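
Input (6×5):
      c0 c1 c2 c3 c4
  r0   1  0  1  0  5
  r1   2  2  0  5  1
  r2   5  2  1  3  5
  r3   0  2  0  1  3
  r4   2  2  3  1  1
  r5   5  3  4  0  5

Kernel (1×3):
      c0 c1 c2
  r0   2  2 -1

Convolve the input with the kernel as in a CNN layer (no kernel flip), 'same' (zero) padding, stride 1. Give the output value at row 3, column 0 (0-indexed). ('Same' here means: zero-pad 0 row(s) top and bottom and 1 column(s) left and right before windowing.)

-2

The receptive field on the zero-padded input at this output position is [0 0 2]. Elementwise product with the kernel and sum: 0·2 + 0·2 + 2·-1.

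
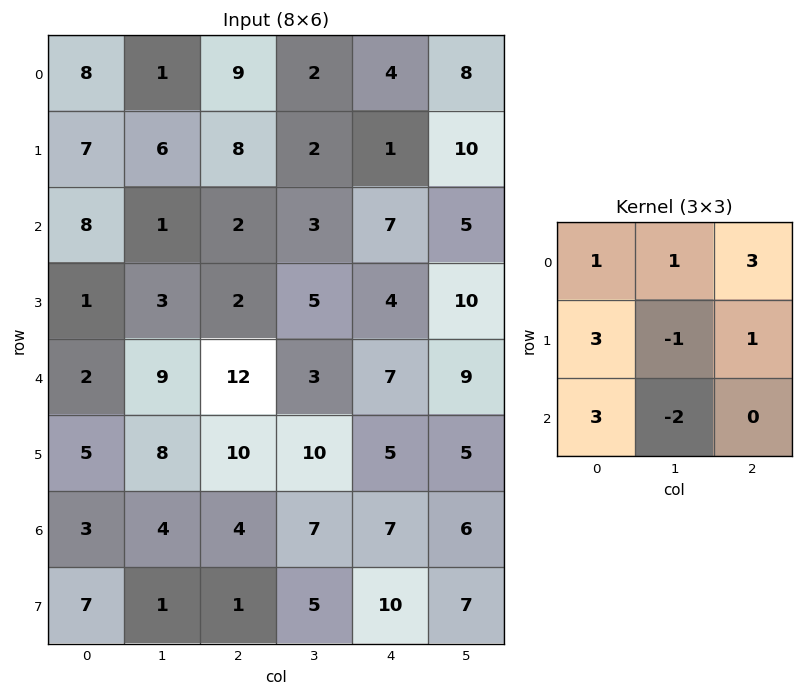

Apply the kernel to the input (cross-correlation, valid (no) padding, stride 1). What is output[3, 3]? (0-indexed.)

The receptive field on the input at this output position is [5 4 10 / 3 7 9 / 10 5 5]. Elementwise product with the kernel and sum: 5·1 + 4·1 + 10·3 + 3·3 + 7·-1 + 9·1 + 10·3 + 5·-2.

70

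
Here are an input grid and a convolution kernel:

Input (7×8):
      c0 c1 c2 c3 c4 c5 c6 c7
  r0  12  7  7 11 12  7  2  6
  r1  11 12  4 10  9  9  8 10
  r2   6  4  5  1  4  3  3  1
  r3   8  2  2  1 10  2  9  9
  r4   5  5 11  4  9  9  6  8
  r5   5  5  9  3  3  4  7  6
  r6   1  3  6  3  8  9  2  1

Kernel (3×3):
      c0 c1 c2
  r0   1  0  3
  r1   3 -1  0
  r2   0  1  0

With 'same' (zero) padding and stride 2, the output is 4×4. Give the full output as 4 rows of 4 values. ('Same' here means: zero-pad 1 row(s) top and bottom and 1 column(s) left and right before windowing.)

-1 18 30 27
38 51 46 54
6 18 13 57
14 17 16 47

Output[0,0]: The receptive field on the zero-padded input at this output position is [0 0 0 / 0 12 7 / 0 11 12]. Elementwise product with the kernel and sum: 0·1 + 0·3 + 0·3 + 12·-1 + 11·1.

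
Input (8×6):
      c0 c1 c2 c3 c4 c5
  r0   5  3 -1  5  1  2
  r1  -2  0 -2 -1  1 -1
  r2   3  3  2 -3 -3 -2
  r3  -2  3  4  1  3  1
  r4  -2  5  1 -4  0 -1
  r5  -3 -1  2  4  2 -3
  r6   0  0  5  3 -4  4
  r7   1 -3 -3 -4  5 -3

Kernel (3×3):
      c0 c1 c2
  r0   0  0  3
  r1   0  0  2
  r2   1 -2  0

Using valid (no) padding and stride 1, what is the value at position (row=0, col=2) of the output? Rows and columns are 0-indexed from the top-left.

13

The receptive field on the input at this output position is [-1 5 1 / -2 -1 1 / 2 -3 -3]. Elementwise product with the kernel and sum: 1·3 + 1·2 + 2·1 + -3·-2.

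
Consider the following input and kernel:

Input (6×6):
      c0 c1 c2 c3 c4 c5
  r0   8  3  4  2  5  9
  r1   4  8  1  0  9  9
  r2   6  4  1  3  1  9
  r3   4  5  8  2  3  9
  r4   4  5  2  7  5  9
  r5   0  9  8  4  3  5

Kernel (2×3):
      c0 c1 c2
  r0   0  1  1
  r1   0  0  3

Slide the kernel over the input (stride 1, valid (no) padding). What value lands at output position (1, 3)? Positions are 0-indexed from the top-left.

45

The receptive field on the input at this output position is [0 9 9 / 3 1 9]. Elementwise product with the kernel and sum: 9·1 + 9·1 + 9·3.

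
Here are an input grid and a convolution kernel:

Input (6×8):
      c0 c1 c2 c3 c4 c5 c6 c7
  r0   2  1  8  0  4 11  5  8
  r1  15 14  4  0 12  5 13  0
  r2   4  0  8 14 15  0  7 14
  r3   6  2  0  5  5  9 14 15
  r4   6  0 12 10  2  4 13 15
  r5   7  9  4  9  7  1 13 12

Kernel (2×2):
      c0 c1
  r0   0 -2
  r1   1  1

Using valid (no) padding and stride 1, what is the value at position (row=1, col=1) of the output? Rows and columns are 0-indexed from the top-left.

The receptive field on the input at this output position is [14 4 / 0 8]. Elementwise product with the kernel and sum: 4·-2 + 0·1 + 8·1.

0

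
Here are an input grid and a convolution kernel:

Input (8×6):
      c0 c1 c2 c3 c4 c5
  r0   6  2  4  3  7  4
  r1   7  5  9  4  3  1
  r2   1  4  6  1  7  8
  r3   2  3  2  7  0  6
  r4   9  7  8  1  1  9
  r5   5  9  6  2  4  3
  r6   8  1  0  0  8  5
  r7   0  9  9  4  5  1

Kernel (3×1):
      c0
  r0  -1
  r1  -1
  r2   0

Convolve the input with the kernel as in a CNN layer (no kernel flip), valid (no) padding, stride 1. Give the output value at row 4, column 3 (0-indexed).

-3

The receptive field on the input at this output position is [1 / 2 / 0]. Elementwise product with the kernel and sum: 1·-1 + 2·-1.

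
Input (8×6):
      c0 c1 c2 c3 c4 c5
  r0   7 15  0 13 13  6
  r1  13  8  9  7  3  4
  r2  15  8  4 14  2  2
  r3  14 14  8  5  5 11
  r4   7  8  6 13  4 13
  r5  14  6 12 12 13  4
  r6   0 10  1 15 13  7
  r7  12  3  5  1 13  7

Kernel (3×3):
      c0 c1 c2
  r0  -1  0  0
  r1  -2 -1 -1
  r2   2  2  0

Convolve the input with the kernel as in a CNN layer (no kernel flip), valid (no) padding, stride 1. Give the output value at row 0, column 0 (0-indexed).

-4

The receptive field on the input at this output position is [7 15 0 / 13 8 9 / 15 8 4]. Elementwise product with the kernel and sum: 7·-1 + 13·-2 + 8·-1 + 9·-1 + 15·2 + 8·2.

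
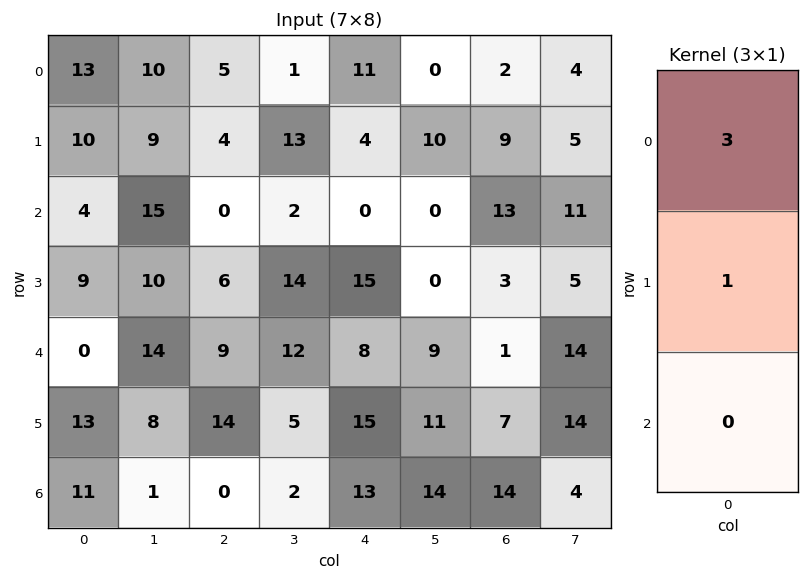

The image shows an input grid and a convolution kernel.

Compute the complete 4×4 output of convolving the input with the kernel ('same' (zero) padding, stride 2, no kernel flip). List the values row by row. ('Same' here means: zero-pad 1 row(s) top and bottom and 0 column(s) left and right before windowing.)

Output[0,0]: The receptive field on the zero-padded input at this output position is [0 / 13 / 10]. Elementwise product with the kernel and sum: 0·3 + 13·1.
Output[0,1]: The receptive field on the zero-padded input at this output position is [0 / 5 / 4]. Elementwise product with the kernel and sum: 0·3 + 5·1.

13 5 11 2
34 12 12 40
27 27 53 10
50 42 58 35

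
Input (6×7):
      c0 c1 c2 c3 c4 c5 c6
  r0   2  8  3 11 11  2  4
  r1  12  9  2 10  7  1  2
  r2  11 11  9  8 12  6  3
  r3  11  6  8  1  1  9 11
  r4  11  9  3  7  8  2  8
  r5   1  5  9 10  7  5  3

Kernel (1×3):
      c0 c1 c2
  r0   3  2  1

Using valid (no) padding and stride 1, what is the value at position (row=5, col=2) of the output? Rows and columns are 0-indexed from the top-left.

The receptive field on the input at this output position is [9 10 7]. Elementwise product with the kernel and sum: 9·3 + 10·2 + 7·1.

54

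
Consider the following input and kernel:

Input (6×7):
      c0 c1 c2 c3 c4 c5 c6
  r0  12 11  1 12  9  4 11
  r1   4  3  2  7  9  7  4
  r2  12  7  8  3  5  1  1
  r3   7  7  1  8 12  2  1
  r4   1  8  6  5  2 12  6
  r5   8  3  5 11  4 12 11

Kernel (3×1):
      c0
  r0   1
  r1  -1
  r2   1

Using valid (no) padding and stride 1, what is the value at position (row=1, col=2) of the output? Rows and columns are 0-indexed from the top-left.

The receptive field on the input at this output position is [2 / 8 / 1]. Elementwise product with the kernel and sum: 2·1 + 8·-1 + 1·1.

-5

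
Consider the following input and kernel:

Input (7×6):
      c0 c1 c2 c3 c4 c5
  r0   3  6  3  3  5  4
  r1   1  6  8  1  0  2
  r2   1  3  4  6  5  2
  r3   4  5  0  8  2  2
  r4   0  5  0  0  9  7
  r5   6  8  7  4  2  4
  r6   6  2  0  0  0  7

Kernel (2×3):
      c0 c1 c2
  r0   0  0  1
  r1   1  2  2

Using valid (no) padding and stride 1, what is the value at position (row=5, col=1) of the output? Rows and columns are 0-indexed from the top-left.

The receptive field on the input at this output position is [8 7 4 / 2 0 0]. Elementwise product with the kernel and sum: 4·1 + 2·1 + 0·2 + 0·2.

6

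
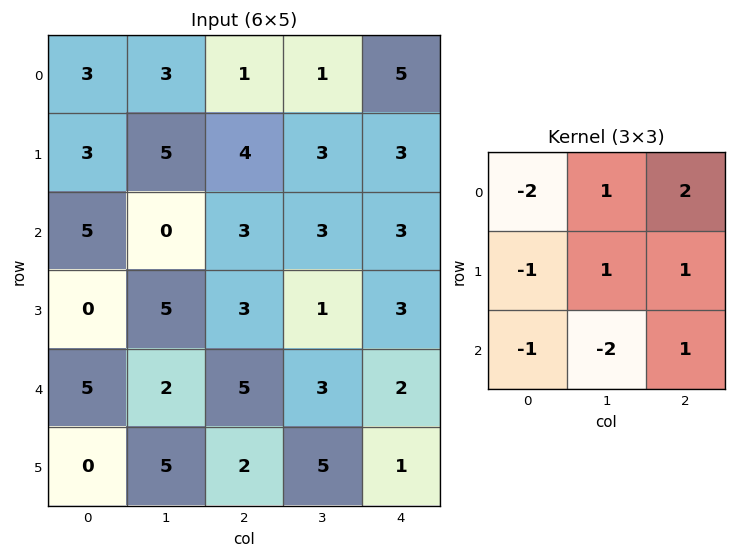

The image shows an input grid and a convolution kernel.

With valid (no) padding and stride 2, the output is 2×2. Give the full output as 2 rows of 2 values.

Output[0,0]: The receptive field on the input at this output position is [3 3 1 / 3 5 4 / 5 0 3]. Elementwise product with the kernel and sum: 3·-2 + 3·1 + 1·2 + 3·-1 + 5·1 + 4·1 + 5·-1 + 0·-2 + 3·1.

3 5
0 -5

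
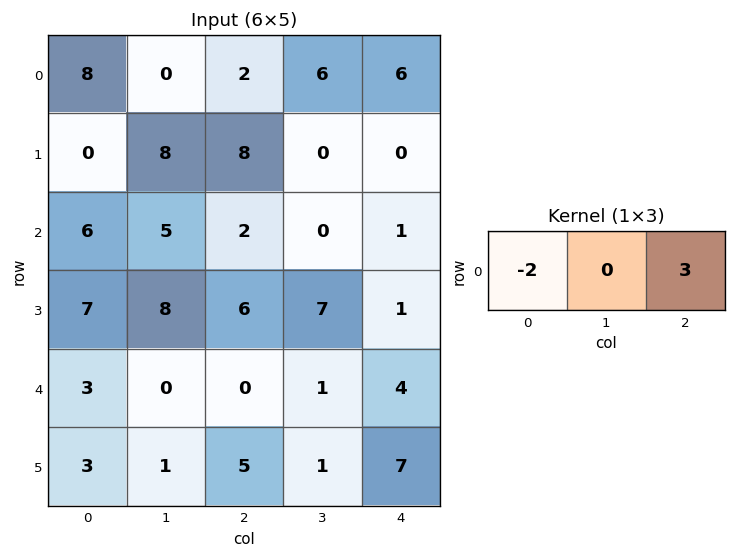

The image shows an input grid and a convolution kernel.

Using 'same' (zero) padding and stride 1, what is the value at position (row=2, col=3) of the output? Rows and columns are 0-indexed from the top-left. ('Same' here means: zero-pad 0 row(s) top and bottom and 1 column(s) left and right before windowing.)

The receptive field on the zero-padded input at this output position is [2 0 1]. Elementwise product with the kernel and sum: 2·-2 + 1·3.

-1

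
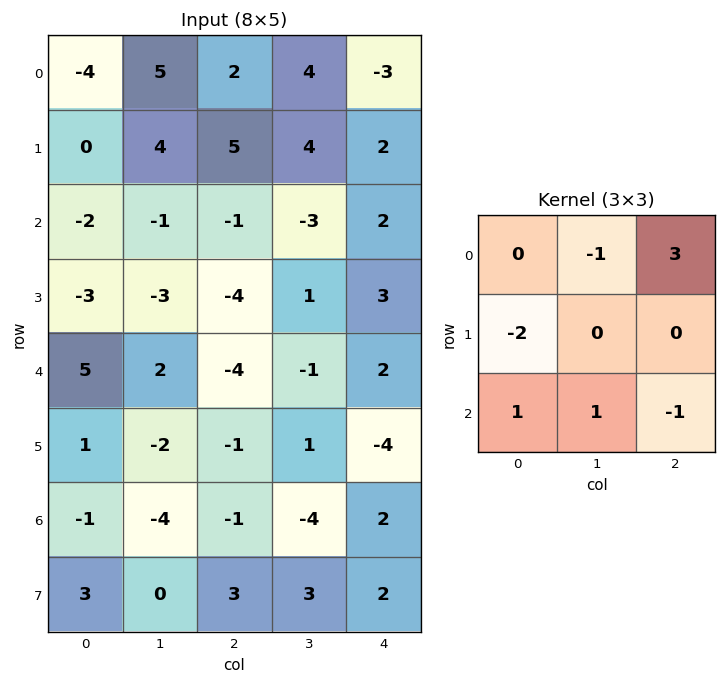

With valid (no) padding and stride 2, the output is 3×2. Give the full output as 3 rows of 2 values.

-1 -29
15 10
-20 2

Output[0,0]: The receptive field on the input at this output position is [-4 5 2 / 0 4 5 / -2 -1 -1]. Elementwise product with the kernel and sum: 5·-1 + 2·3 + 0·-2 + -2·1 + -1·1 + -1·-1.
Output[0,1]: The receptive field on the input at this output position is [2 4 -3 / 5 4 2 / -1 -3 2]. Elementwise product with the kernel and sum: 4·-1 + -3·3 + 5·-2 + -1·1 + -3·1 + 2·-1.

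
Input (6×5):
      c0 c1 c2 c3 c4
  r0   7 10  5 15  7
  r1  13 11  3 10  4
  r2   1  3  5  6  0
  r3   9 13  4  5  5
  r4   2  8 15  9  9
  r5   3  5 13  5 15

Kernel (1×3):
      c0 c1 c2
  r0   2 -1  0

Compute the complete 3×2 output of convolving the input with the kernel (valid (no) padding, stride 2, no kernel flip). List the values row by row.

Output[0,0]: The receptive field on the input at this output position is [7 10 5]. Elementwise product with the kernel and sum: 7·2 + 10·-1.

4 -5
-1 4
-4 21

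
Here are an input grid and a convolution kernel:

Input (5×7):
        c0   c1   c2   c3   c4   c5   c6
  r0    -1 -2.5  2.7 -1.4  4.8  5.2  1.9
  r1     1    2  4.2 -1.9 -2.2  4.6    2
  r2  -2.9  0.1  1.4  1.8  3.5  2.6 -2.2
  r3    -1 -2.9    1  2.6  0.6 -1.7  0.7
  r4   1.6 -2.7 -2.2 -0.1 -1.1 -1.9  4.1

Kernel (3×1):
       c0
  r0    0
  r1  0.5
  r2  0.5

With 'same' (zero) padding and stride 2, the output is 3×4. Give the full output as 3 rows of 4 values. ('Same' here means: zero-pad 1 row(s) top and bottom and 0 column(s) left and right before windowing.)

0 3.45 1.3 1.95
-1.95 1.2 2.05 -0.75
0.8 -1.1 -0.55 2.05

Output[0,0]: The receptive field on the zero-padded input at this output position is [0 / -1 / 1]. Elementwise product with the kernel and sum: -1·0.5 + 1·0.5.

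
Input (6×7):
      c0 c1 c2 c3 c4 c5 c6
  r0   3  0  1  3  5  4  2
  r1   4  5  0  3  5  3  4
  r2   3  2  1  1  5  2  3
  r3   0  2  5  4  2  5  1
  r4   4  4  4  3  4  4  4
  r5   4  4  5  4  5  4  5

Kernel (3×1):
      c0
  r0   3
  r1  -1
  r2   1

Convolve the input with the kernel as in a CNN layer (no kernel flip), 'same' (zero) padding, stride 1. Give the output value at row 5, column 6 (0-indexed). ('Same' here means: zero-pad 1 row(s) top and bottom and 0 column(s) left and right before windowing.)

7

The receptive field on the zero-padded input at this output position is [4 / 5 / 0]. Elementwise product with the kernel and sum: 4·3 + 5·-1 + 0·1.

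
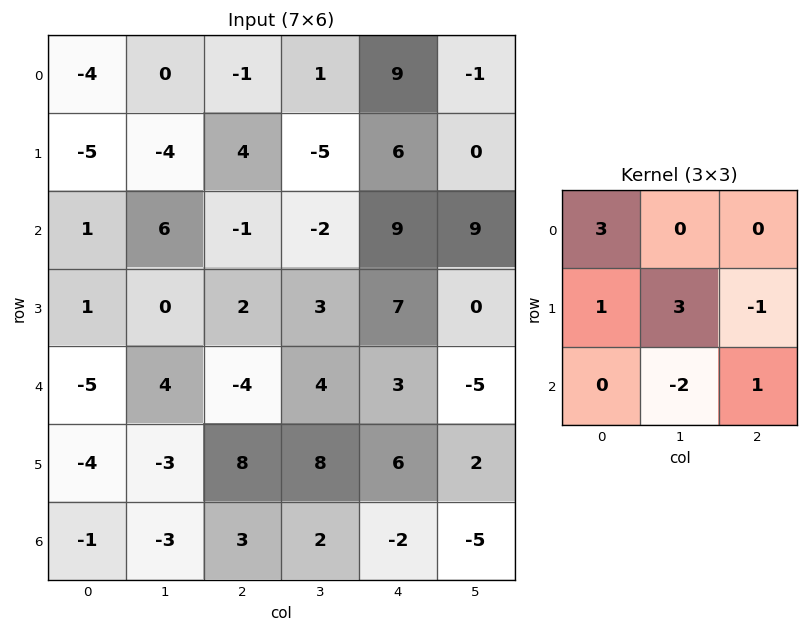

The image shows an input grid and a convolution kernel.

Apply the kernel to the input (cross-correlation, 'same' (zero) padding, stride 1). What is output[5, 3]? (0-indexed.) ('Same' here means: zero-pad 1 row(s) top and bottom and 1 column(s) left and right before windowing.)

The receptive field on the zero-padded input at this output position is [-4 4 3 / 8 8 6 / 3 2 -2]. Elementwise product with the kernel and sum: -4·3 + 8·1 + 8·3 + 6·-1 + 2·-2 + -2·1.

8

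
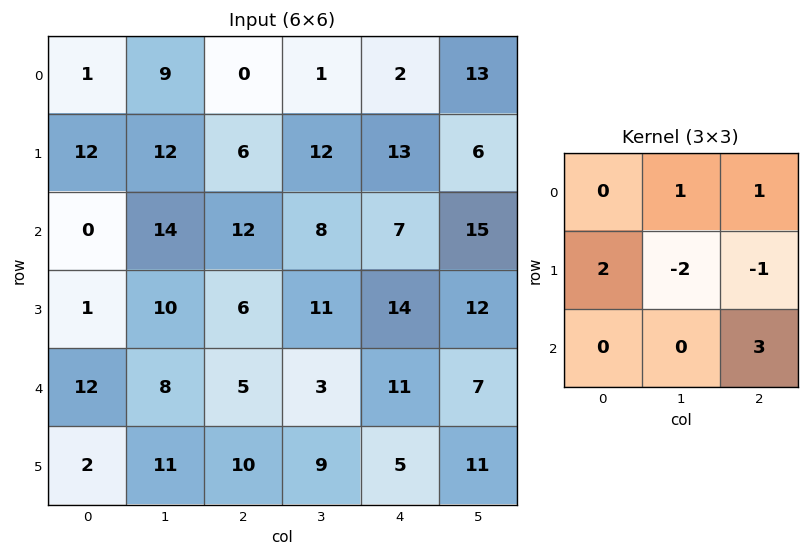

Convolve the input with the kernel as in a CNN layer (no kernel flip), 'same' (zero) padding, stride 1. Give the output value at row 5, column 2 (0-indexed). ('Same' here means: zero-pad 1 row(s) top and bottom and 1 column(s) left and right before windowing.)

The receptive field on the zero-padded input at this output position is [8 5 3 / 11 10 9 / 0 0 0]. Elementwise product with the kernel and sum: 5·1 + 3·1 + 11·2 + 10·-2 + 9·-1 + 0·3.

1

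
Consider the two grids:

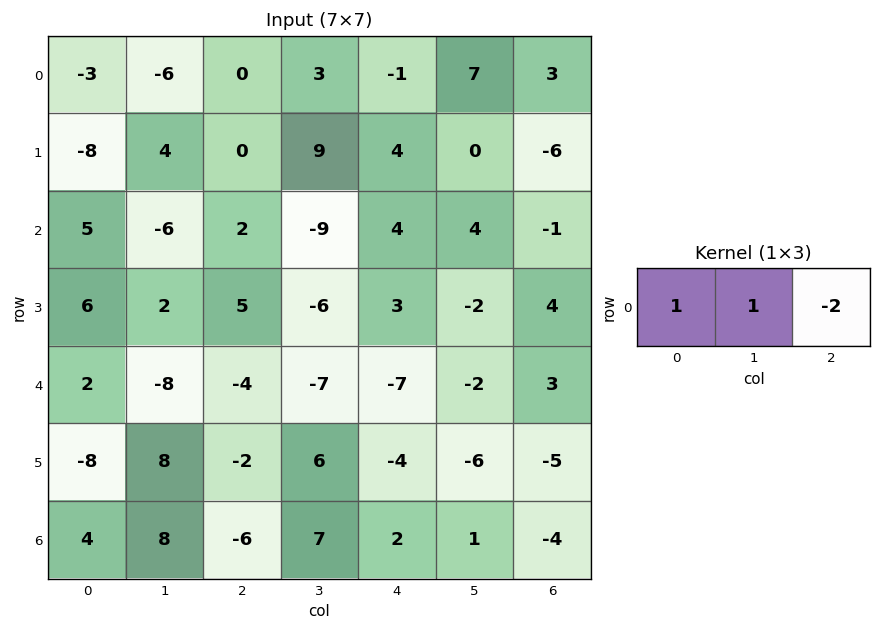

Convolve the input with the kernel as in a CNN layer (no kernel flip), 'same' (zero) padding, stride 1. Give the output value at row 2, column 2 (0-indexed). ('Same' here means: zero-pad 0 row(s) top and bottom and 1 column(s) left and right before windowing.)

14

The receptive field on the zero-padded input at this output position is [-6 2 -9]. Elementwise product with the kernel and sum: -6·1 + 2·1 + -9·-2.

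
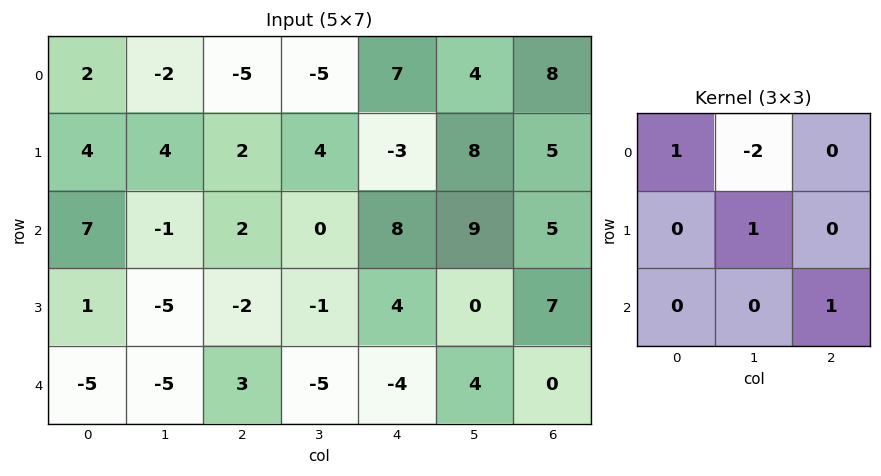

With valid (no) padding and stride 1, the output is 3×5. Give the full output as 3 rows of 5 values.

Output[0,0]: The receptive field on the input at this output position is [2 -2 -5 / 4 4 2 / 7 -1 2]. Elementwise product with the kernel and sum: 2·1 + -2·-2 + 4·1 + 2·1.
Output[0,1]: The receptive field on the input at this output position is [-2 -5 -5 / 4 2 4 / -1 2 0]. Elementwise product with the kernel and sum: -2·1 + -5·-2 + 2·1 + 0·1.

12 10 17 -13 12
-7 1 -2 18 -3
7 -12 -3 -8 -10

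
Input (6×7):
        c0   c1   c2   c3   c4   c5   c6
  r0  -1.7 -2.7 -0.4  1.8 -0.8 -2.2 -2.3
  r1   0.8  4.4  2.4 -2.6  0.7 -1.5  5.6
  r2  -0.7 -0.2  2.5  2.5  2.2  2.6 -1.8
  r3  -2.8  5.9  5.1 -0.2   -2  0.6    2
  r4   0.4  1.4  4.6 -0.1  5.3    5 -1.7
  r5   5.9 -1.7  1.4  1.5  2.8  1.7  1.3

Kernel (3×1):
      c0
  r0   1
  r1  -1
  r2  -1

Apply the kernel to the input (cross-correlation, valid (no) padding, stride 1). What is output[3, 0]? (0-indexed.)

The receptive field on the input at this output position is [-2.8 / 0.4 / 5.9]. Elementwise product with the kernel and sum: -2.8·1 + 0.4·-1 + 5.9·-1.

-9.1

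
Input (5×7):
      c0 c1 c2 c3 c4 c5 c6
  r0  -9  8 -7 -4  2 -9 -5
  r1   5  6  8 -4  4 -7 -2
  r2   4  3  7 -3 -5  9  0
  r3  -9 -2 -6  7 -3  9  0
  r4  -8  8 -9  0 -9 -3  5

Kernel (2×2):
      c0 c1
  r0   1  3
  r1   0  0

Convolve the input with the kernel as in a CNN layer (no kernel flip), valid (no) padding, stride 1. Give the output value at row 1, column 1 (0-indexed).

30

The receptive field on the input at this output position is [6 8 / 3 7]. Elementwise product with the kernel and sum: 6·1 + 8·3.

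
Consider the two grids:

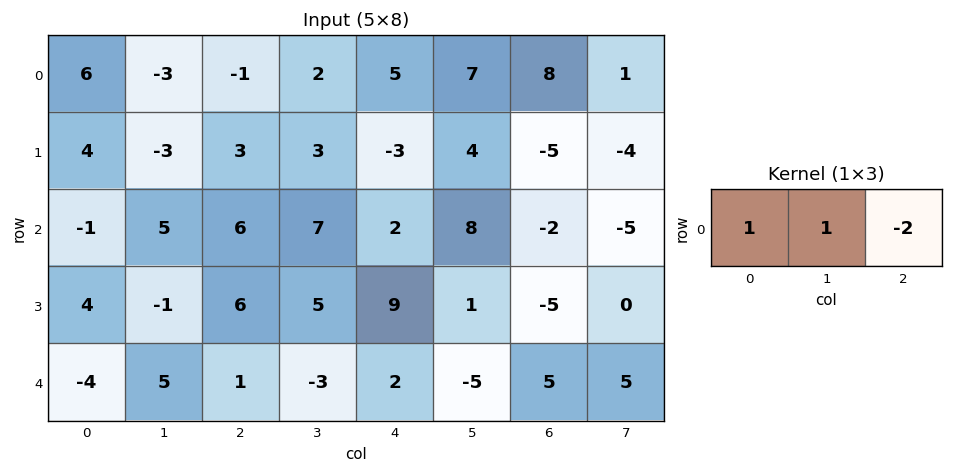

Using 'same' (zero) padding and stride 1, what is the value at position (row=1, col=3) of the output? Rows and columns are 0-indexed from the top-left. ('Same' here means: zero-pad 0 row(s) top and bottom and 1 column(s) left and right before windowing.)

12

The receptive field on the zero-padded input at this output position is [3 3 -3]. Elementwise product with the kernel and sum: 3·1 + 3·1 + -3·-2.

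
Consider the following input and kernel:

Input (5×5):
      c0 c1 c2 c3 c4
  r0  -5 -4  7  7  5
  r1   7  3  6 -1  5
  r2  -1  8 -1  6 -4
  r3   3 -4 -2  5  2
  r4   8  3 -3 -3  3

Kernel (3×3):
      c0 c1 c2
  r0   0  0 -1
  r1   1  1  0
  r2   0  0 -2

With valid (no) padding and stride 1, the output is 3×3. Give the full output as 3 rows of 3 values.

Output[0,0]: The receptive field on the input at this output position is [-5 -4 7 / 7 3 6 / -1 8 -1]. Elementwise product with the kernel and sum: 7·-1 + 7·1 + 3·1 + -1·-2.

5 -10 8
5 -2 -4
6 -6 1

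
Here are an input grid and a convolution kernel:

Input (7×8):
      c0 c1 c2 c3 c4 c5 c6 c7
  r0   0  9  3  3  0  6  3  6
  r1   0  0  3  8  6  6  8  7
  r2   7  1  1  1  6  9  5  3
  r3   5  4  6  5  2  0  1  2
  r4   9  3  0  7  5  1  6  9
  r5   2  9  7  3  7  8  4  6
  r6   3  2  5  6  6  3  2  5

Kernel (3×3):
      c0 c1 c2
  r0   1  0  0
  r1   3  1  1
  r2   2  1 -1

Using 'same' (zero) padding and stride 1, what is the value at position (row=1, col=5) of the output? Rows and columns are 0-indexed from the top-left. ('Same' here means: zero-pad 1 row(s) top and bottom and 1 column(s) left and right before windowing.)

48

The receptive field on the zero-padded input at this output position is [0 6 3 / 6 6 8 / 6 9 5]. Elementwise product with the kernel and sum: 0·1 + 6·3 + 6·1 + 8·1 + 6·2 + 9·1 + 5·-1.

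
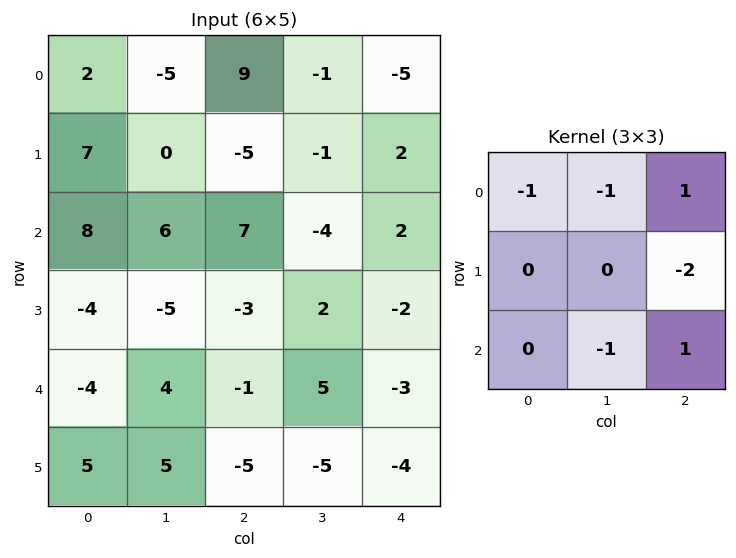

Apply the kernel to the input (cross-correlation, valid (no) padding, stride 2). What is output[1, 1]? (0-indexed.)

The receptive field on the input at this output position is [7 -4 2 / -3 2 -2 / -1 5 -3]. Elementwise product with the kernel and sum: 7·-1 + -4·-1 + 2·1 + -2·-2 + 5·-1 + -3·1.

-5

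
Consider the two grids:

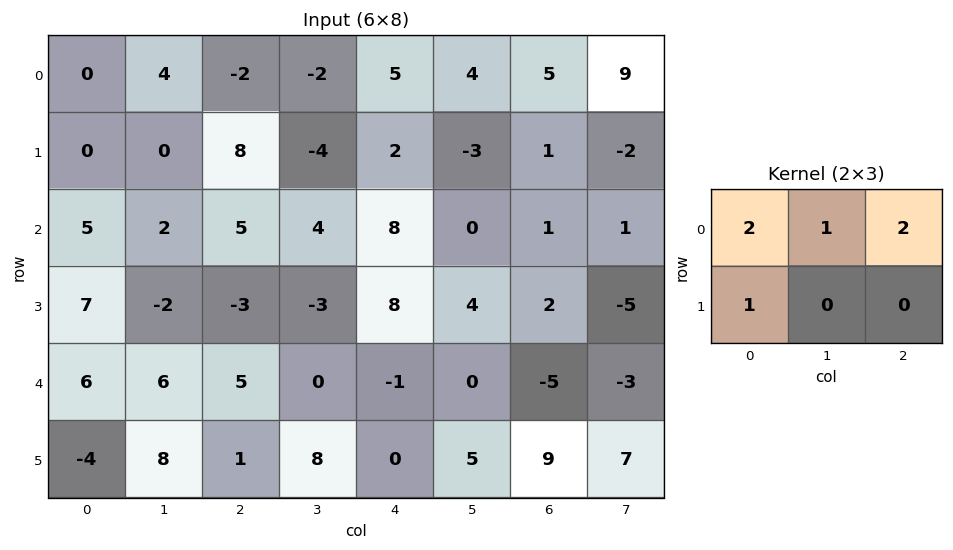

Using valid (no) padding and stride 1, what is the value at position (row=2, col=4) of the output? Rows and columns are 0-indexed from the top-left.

26

The receptive field on the input at this output position is [8 0 1 / 8 4 2]. Elementwise product with the kernel and sum: 8·2 + 0·1 + 1·2 + 8·1.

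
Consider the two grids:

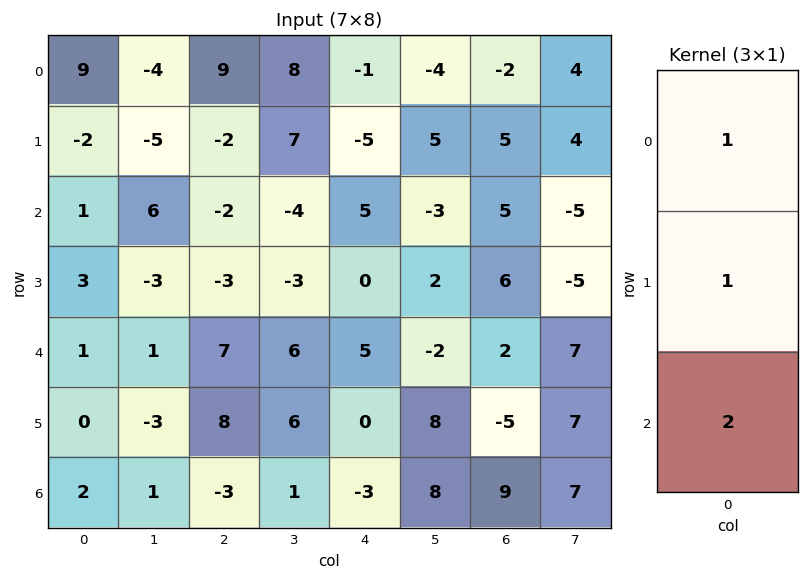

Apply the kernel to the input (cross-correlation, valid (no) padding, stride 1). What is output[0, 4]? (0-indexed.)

4

The receptive field on the input at this output position is [-1 / -5 / 5]. Elementwise product with the kernel and sum: -1·1 + -5·1 + 5·2.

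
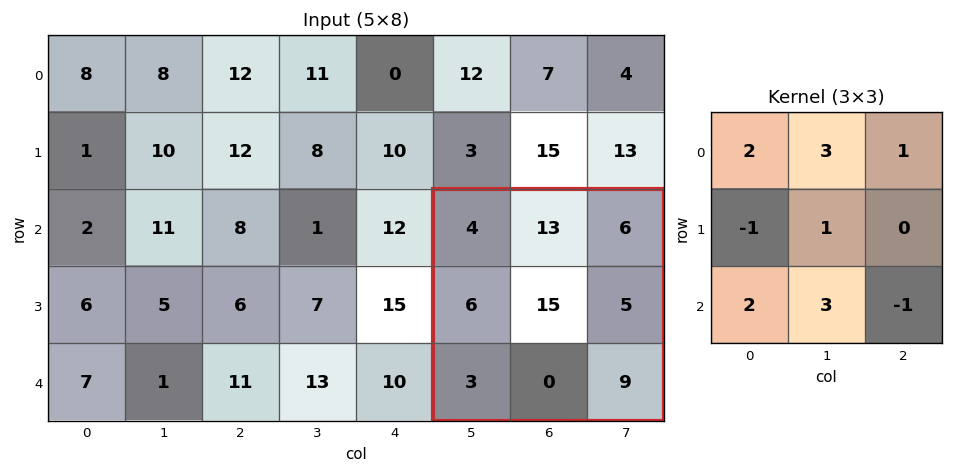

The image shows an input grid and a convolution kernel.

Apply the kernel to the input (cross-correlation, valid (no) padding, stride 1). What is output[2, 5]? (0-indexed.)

The receptive field on the input at this output position is [4 13 6 / 6 15 5 / 3 0 9]. Elementwise product with the kernel and sum: 4·2 + 13·3 + 6·1 + 6·-1 + 15·1 + 3·2 + 0·3 + 9·-1.

59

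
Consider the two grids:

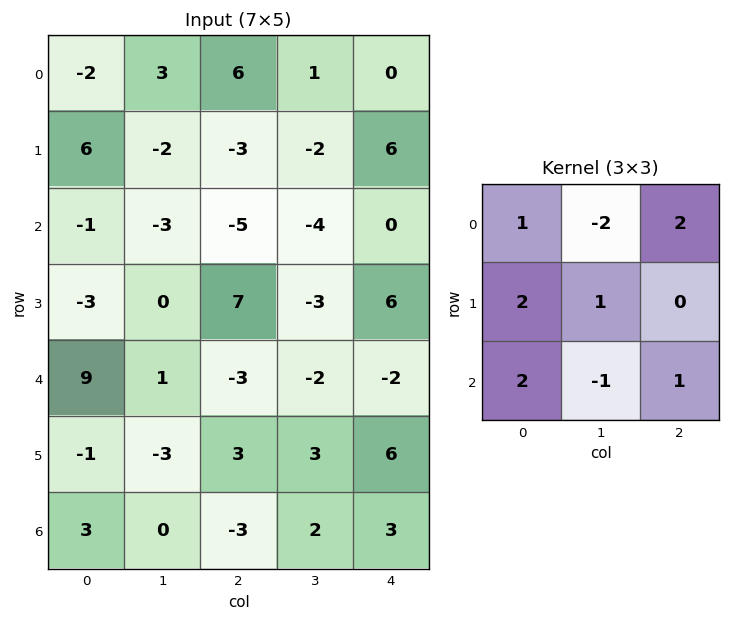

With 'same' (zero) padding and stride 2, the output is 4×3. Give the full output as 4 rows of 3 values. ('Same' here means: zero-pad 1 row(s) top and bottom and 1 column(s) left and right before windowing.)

Output[0,0]: The receptive field on the zero-padded input at this output position is [0 0 0 / 0 -2 3 / 0 6 -2]. Elementwise product with the kernel and sum: 0·1 + 0·-2 + 0·2 + 0·2 + -2·1 + 0·2 + 6·-1 + -2·1.

-10 9 -8
-14 -21 -34
13 -27 -21
-1 -6 -2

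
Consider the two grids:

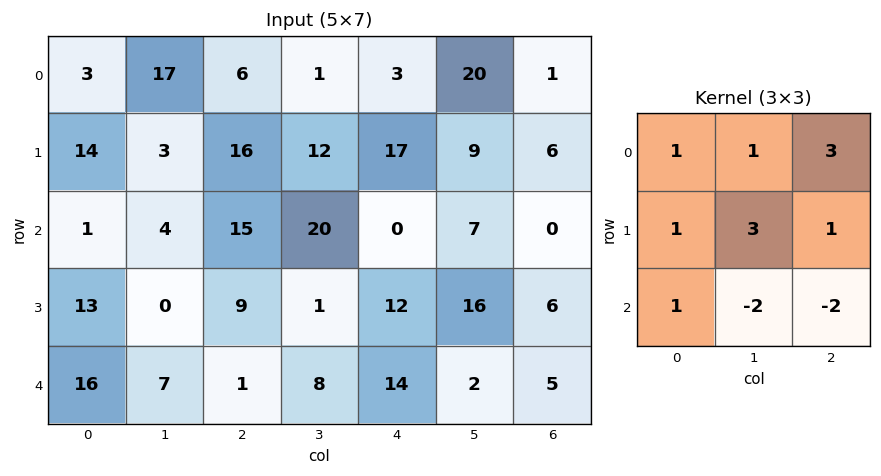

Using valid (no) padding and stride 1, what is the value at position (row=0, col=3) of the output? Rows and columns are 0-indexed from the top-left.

The receptive field on the input at this output position is [1 3 20 / 12 17 9 / 20 0 7]. Elementwise product with the kernel and sum: 1·1 + 3·1 + 20·3 + 12·1 + 17·3 + 9·1 + 20·1 + 0·-2 + 7·-2.

142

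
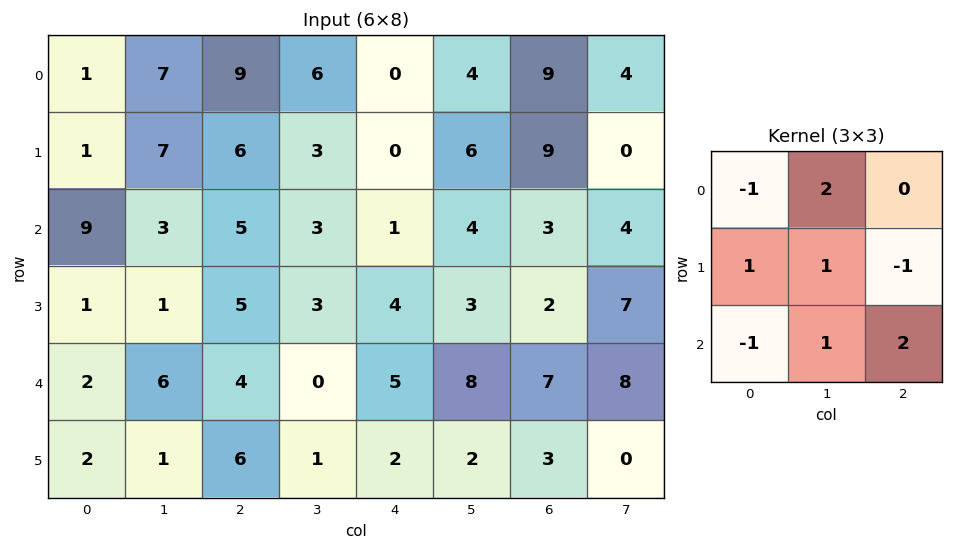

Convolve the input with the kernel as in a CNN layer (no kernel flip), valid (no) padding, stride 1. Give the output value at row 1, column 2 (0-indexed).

The receptive field on the input at this output position is [6 3 0 / 5 3 1 / 5 3 4]. Elementwise product with the kernel and sum: 6·-1 + 3·2 + 5·1 + 3·1 + 1·-1 + 5·-1 + 3·1 + 4·2.

13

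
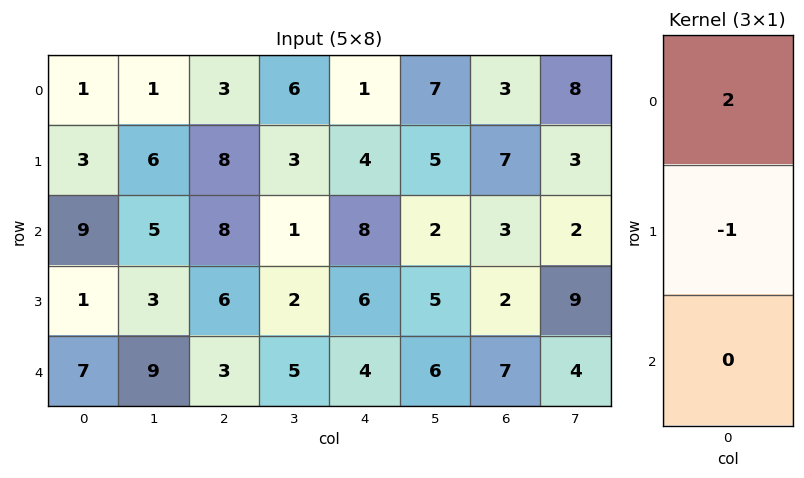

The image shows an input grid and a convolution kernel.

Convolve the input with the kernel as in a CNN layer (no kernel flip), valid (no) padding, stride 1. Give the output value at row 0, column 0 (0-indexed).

The receptive field on the input at this output position is [1 / 3 / 9]. Elementwise product with the kernel and sum: 1·2 + 3·-1.

-1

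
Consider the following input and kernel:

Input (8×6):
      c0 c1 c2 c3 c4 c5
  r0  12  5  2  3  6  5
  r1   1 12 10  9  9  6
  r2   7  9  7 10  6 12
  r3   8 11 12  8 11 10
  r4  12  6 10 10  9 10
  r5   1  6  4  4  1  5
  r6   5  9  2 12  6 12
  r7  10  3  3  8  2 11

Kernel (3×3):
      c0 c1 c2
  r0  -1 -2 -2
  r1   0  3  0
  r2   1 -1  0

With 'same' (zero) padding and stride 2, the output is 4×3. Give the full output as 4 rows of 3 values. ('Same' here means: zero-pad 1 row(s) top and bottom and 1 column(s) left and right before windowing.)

35 8 18
-13 -30 -24
-3 -19 -20
-9 -16 8

Output[0,0]: The receptive field on the zero-padded input at this output position is [0 0 0 / 0 12 5 / 0 1 12]. Elementwise product with the kernel and sum: 0·-1 + 0·-2 + 0·-2 + 12·3 + 0·1 + 1·-1.
Output[0,1]: The receptive field on the zero-padded input at this output position is [0 0 0 / 5 2 3 / 12 10 9]. Elementwise product with the kernel and sum: 0·-1 + 0·-2 + 0·-2 + 2·3 + 12·1 + 10·-1.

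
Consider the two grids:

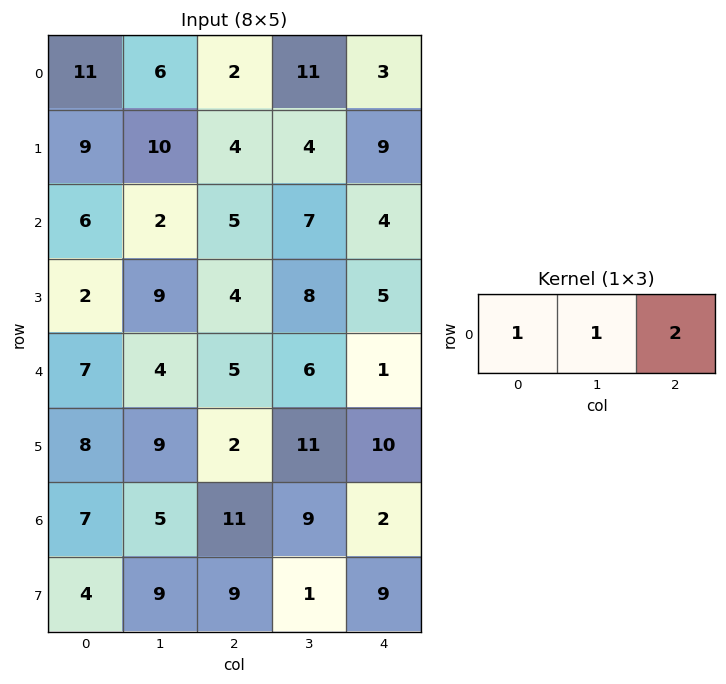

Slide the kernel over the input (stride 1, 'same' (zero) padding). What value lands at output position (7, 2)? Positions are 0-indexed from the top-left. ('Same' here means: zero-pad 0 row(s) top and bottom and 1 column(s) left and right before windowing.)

The receptive field on the zero-padded input at this output position is [9 9 1]. Elementwise product with the kernel and sum: 9·1 + 9·1 + 1·2.

20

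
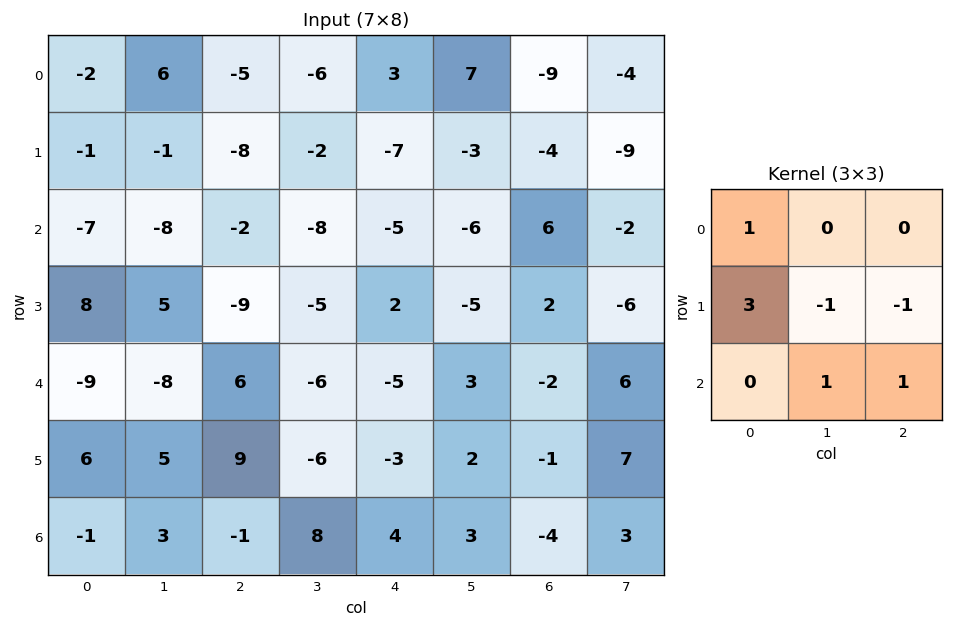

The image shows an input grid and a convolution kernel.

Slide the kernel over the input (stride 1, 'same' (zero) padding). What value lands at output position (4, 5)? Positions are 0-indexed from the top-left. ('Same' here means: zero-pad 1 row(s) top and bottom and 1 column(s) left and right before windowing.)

The receptive field on the zero-padded input at this output position is [2 -5 2 / -5 3 -2 / -3 2 -1]. Elementwise product with the kernel and sum: 2·1 + -5·3 + 3·-1 + -2·-1 + 2·1 + -1·1.

-13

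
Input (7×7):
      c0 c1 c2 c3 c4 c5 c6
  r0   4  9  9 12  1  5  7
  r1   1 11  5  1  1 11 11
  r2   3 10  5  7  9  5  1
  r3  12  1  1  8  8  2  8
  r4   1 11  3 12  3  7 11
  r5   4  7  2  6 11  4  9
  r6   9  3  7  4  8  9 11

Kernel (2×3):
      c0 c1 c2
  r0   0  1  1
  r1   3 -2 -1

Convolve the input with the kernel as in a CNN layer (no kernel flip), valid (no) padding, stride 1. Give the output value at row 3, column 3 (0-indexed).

The receptive field on the input at this output position is [8 8 2 / 12 3 7]. Elementwise product with the kernel and sum: 8·1 + 2·1 + 12·3 + 3·-2 + 7·-1.

33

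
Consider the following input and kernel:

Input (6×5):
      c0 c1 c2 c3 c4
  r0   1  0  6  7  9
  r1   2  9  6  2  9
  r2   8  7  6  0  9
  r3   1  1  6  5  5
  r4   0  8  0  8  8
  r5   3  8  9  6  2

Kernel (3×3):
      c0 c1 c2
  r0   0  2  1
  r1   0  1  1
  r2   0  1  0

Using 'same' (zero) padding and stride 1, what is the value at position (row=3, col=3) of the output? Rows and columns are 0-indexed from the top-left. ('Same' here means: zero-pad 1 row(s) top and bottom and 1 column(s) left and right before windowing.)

27

The receptive field on the zero-padded input at this output position is [6 0 9 / 6 5 5 / 0 8 8]. Elementwise product with the kernel and sum: 0·2 + 9·1 + 5·1 + 5·1 + 8·1.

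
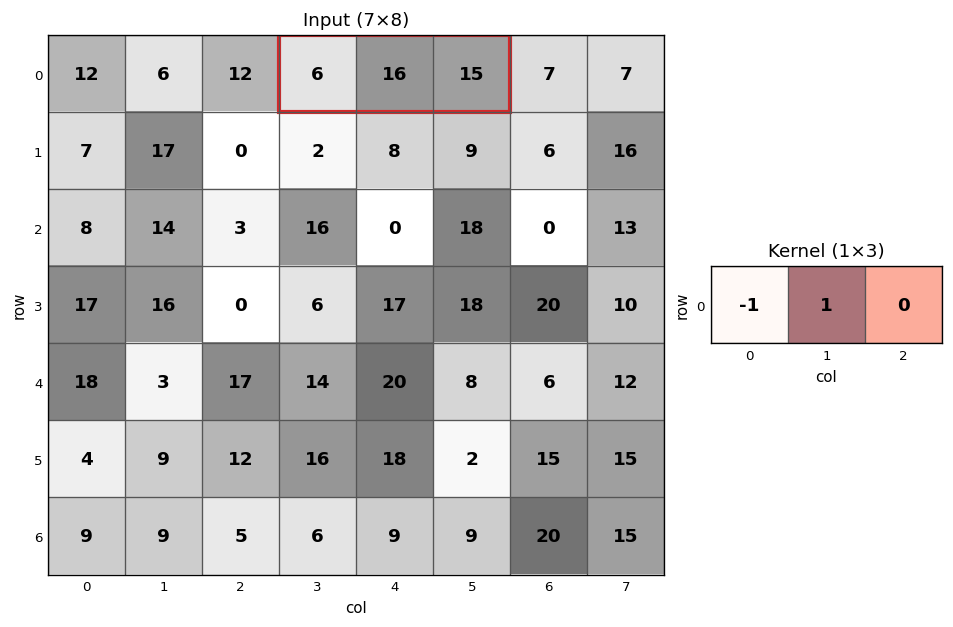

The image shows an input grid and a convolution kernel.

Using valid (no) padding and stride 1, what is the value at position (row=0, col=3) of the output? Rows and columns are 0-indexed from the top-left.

The receptive field on the input at this output position is [6 16 15]. Elementwise product with the kernel and sum: 6·-1 + 16·1.

10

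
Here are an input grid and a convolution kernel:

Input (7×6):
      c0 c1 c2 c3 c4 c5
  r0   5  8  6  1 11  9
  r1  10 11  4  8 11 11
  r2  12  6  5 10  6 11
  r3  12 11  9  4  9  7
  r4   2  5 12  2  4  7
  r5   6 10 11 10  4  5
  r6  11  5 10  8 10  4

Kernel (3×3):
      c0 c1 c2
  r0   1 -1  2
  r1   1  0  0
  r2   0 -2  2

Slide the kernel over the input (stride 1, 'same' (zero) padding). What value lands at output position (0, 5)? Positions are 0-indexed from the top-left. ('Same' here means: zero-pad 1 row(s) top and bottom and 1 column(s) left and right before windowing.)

-11

The receptive field on the zero-padded input at this output position is [0 0 0 / 11 9 0 / 11 11 0]. Elementwise product with the kernel and sum: 0·1 + 0·-1 + 0·2 + 11·1 + 11·-2 + 0·2.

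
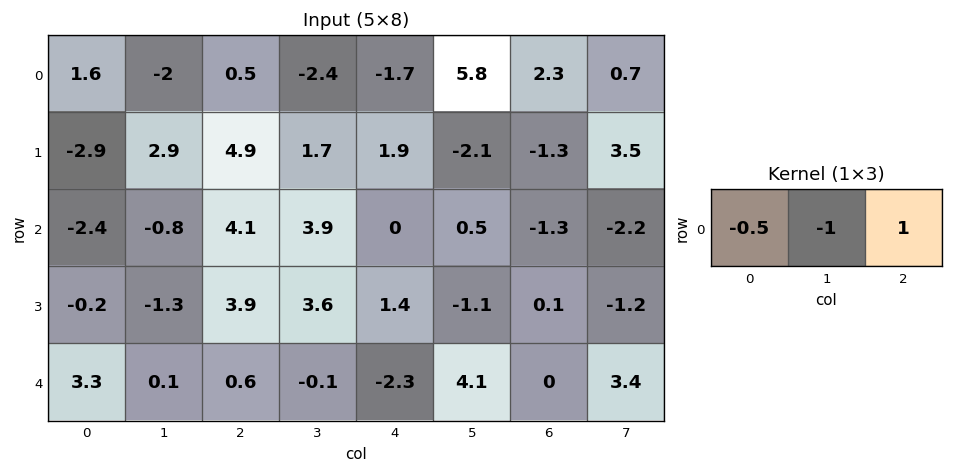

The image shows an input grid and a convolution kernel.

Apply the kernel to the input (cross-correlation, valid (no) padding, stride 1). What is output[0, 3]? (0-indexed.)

The receptive field on the input at this output position is [-2.4 -1.7 5.8]. Elementwise product with the kernel and sum: -2.4·-0.5 + -1.7·-1 + 5.8·1.

8.7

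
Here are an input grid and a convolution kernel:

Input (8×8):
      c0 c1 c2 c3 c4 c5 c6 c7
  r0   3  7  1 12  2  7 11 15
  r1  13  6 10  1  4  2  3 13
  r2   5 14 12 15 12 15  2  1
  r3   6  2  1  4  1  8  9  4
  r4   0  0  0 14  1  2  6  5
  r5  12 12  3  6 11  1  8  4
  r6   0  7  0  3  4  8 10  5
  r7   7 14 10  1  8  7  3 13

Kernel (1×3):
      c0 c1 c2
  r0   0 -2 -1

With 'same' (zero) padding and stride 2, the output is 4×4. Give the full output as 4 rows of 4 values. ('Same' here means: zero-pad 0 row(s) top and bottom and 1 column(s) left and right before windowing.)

Output[0,0]: The receptive field on the zero-padded input at this output position is [0 3 7]. Elementwise product with the kernel and sum: 3·-2 + 7·-1.
Output[0,1]: The receptive field on the zero-padded input at this output position is [7 1 12]. Elementwise product with the kernel and sum: 1·-2 + 12·-1.

-13 -14 -11 -37
-24 -39 -39 -5
0 -14 -4 -17
-7 -3 -16 -25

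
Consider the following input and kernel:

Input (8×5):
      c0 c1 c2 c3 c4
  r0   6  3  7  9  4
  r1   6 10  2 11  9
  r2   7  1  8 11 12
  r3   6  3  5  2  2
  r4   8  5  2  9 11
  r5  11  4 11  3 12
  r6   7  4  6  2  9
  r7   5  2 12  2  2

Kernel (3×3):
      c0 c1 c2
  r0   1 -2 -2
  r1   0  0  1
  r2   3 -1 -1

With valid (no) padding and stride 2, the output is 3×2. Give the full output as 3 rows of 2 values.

Output[0,0]: The receptive field on the input at this output position is [6 3 7 / 6 10 2 / 7 1 8]. Elementwise product with the kernel and sum: 6·1 + 3·-2 + 7·-2 + 2·1 + 7·3 + 1·-1 + 8·-1.

0 -9
11 -50
16 -19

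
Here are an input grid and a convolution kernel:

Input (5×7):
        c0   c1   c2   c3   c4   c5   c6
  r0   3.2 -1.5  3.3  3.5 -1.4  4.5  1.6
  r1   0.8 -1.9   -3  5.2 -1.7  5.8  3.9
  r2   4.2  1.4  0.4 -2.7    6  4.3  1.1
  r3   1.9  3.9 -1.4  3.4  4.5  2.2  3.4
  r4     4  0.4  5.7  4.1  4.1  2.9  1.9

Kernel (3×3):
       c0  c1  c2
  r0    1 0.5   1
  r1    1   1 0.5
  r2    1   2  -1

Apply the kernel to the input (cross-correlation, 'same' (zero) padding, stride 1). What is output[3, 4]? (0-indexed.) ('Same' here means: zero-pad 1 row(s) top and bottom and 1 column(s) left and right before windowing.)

23

The receptive field on the zero-padded input at this output position is [-2.7 6 4.3 / 3.4 4.5 2.2 / 4.1 4.1 2.9]. Elementwise product with the kernel and sum: -2.7·1 + 6·0.5 + 4.3·1 + 3.4·1 + 4.5·1 + 2.2·0.5 + 4.1·1 + 4.1·2 + 2.9·-1.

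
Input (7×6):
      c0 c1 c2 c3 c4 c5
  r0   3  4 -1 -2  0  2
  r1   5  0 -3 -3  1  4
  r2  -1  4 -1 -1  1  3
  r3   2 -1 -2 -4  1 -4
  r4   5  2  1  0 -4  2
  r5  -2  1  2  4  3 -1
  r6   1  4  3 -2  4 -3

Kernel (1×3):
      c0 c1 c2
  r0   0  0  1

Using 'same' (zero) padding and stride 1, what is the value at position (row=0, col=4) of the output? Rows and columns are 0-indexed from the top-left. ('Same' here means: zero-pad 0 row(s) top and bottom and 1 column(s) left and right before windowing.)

The receptive field on the zero-padded input at this output position is [-2 0 2]. Elementwise product with the kernel and sum: 2·1.

2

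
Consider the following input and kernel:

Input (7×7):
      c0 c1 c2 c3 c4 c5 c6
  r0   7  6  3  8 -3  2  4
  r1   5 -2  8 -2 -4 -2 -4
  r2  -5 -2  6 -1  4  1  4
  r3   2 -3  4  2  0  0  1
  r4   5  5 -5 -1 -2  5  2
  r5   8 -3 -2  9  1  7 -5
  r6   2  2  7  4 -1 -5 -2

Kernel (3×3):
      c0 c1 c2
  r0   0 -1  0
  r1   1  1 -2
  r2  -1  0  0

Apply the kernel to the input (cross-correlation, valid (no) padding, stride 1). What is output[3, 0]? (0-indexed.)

The receptive field on the input at this output position is [2 -3 4 / 5 5 -5 / 8 -3 -2]. Elementwise product with the kernel and sum: -3·-1 + 5·1 + 5·1 + -5·-2 + 8·-1.

15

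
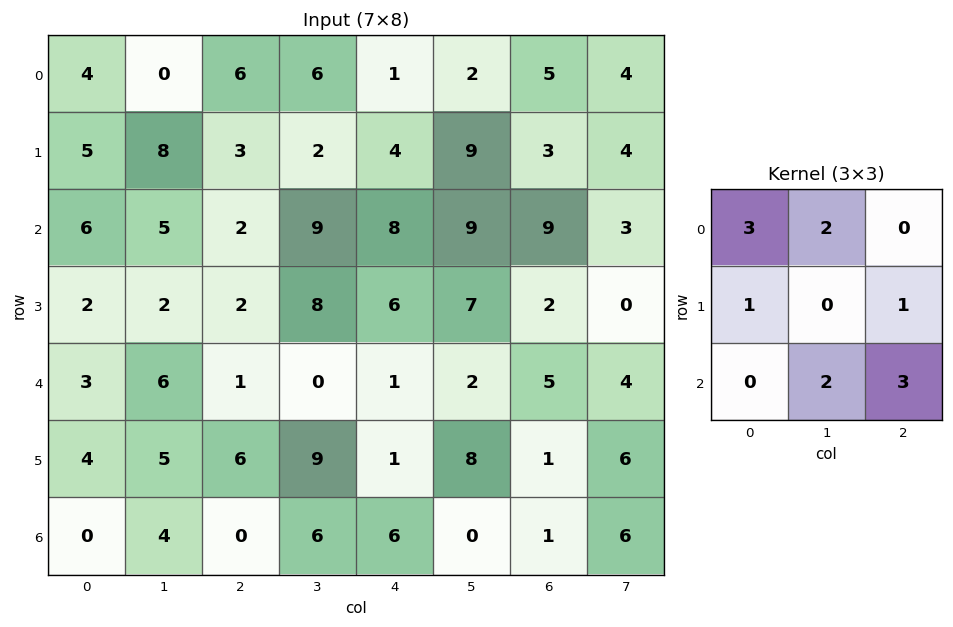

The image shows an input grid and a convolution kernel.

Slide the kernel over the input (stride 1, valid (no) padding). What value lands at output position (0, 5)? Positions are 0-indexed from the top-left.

56

The receptive field on the input at this output position is [2 5 4 / 9 3 4 / 9 9 3]. Elementwise product with the kernel and sum: 2·3 + 5·2 + 9·1 + 4·1 + 9·2 + 3·3.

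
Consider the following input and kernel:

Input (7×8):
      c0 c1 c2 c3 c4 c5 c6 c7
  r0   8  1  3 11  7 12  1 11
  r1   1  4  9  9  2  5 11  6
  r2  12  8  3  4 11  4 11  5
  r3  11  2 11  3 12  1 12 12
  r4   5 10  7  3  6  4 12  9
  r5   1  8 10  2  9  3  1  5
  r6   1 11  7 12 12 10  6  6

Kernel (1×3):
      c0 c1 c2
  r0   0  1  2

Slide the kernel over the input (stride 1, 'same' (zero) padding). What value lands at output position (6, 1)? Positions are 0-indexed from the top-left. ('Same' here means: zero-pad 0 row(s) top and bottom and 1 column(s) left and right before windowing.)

The receptive field on the zero-padded input at this output position is [1 11 7]. Elementwise product with the kernel and sum: 11·1 + 7·2.

25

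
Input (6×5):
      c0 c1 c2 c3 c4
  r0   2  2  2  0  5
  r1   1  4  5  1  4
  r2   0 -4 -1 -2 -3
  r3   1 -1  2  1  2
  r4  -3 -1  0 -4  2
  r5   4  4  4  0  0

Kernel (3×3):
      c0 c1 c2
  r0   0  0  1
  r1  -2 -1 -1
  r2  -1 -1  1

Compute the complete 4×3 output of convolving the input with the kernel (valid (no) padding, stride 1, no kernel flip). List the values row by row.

Output[0,0]: The receptive field on the input at this output position is [2 2 2 / 1 4 5 / 0 -4 -1]. Elementwise product with the kernel and sum: 2·1 + 1·-2 + 4·-1 + 5·-1 + 0·-1 + -4·-1 + -1·1.
Output[0,1]: The receptive field on the input at this output position is [2 2 0 / 4 5 1 / -4 -1 -2]. Elementwise product with the kernel and sum: 0·1 + 4·-2 + 5·-1 + 1·-1 + -4·-1 + -1·-1 + -2·1.

-6 -11 -10
12 12 10
0 -6 -4
5 -1 0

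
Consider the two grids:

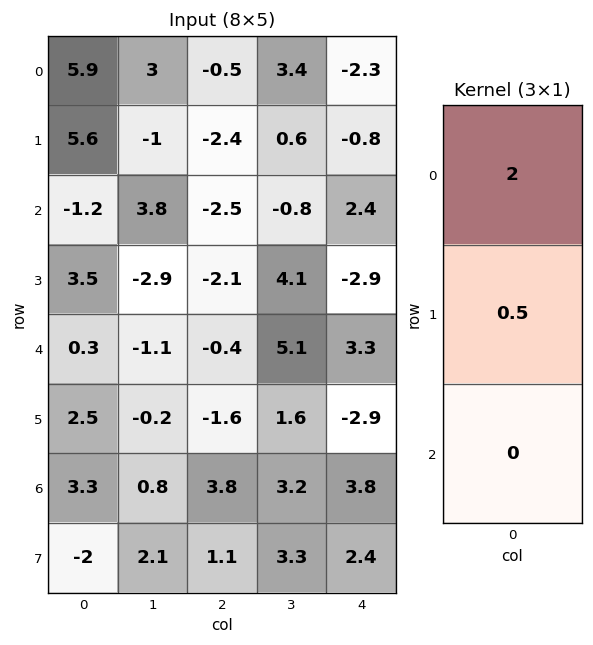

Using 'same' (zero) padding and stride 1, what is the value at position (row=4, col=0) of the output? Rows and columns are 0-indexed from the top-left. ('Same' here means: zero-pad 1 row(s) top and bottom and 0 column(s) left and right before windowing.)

The receptive field on the zero-padded input at this output position is [3.5 / 0.3 / 2.5]. Elementwise product with the kernel and sum: 3.5·2 + 0.3·0.5.

7.15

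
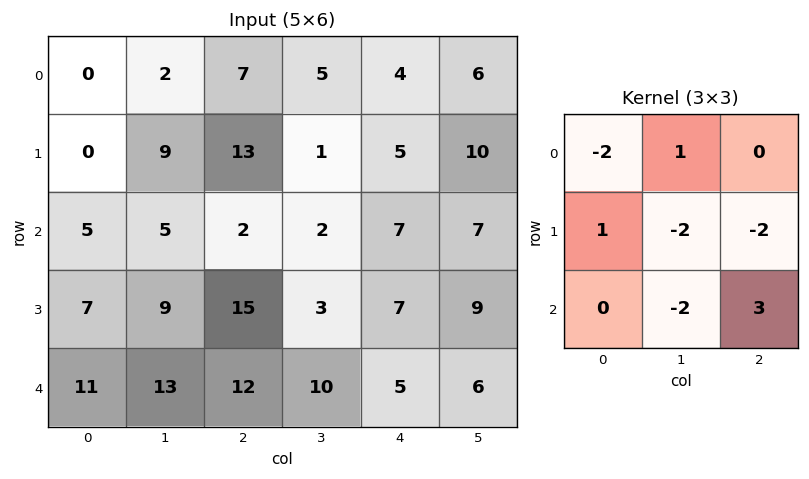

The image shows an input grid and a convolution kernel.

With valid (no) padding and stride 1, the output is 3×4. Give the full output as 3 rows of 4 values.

-46 -14 9 -28
27 -29 -26 -10
-36 -29 -12 -18

Output[0,0]: The receptive field on the input at this output position is [0 2 7 / 0 9 13 / 5 5 2]. Elementwise product with the kernel and sum: 0·-2 + 2·1 + 0·1 + 9·-2 + 13·-2 + 5·-2 + 2·3.
Output[0,1]: The receptive field on the input at this output position is [2 7 5 / 9 13 1 / 5 2 2]. Elementwise product with the kernel and sum: 2·-2 + 7·1 + 9·1 + 13·-2 + 1·-2 + 2·-2 + 2·3.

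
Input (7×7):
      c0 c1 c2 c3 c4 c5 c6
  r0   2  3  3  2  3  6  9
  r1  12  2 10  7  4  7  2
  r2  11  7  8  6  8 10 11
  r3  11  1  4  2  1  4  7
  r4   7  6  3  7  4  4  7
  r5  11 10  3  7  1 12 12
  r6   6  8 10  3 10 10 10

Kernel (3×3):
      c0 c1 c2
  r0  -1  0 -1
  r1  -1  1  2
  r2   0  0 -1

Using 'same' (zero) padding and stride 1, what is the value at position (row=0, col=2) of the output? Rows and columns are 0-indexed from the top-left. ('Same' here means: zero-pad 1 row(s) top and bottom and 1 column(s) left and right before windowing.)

-3

The receptive field on the zero-padded input at this output position is [0 0 0 / 3 3 2 / 2 10 7]. Elementwise product with the kernel and sum: 0·-1 + 0·-1 + 3·-1 + 3·1 + 2·2 + 7·-1.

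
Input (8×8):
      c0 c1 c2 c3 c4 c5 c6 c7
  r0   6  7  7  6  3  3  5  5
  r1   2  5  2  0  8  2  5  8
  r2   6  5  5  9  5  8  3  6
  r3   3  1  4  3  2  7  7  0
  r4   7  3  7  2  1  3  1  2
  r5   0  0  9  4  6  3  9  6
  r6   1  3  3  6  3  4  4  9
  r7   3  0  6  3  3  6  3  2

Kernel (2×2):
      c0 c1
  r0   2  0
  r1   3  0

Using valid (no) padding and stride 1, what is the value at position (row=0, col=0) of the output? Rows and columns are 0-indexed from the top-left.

18

The receptive field on the input at this output position is [6 7 / 2 5]. Elementwise product with the kernel and sum: 6·2 + 2·3.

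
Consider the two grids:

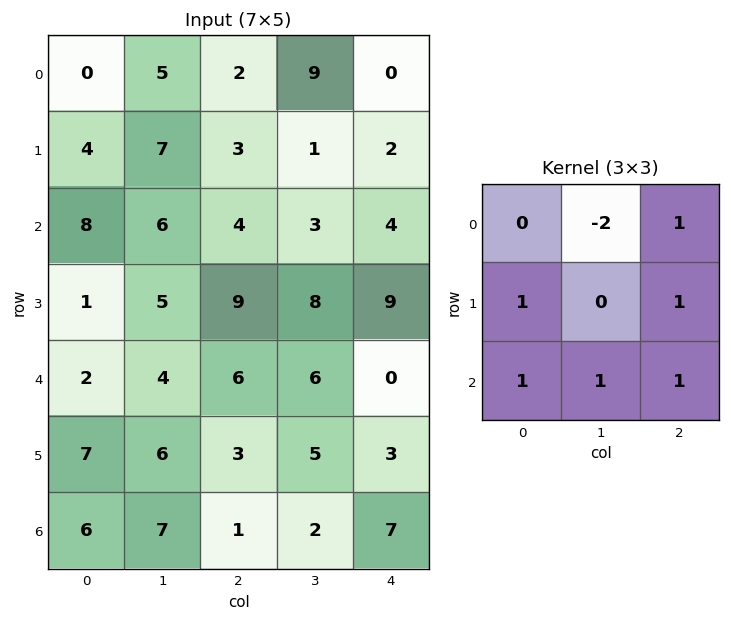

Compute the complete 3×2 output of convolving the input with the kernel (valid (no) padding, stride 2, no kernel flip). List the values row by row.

Output[0,0]: The receptive field on the input at this output position is [0 5 2 / 4 7 3 / 8 6 4]. Elementwise product with the kernel and sum: 5·-2 + 2·1 + 4·1 + 3·1 + 8·1 + 6·1 + 4·1.
Output[0,1]: The receptive field on the input at this output position is [2 9 0 / 3 1 2 / 4 3 4]. Elementwise product with the kernel and sum: 9·-2 + 0·1 + 3·1 + 2·1 + 4·1 + 3·1 + 4·1.

17 -2
14 28
22 4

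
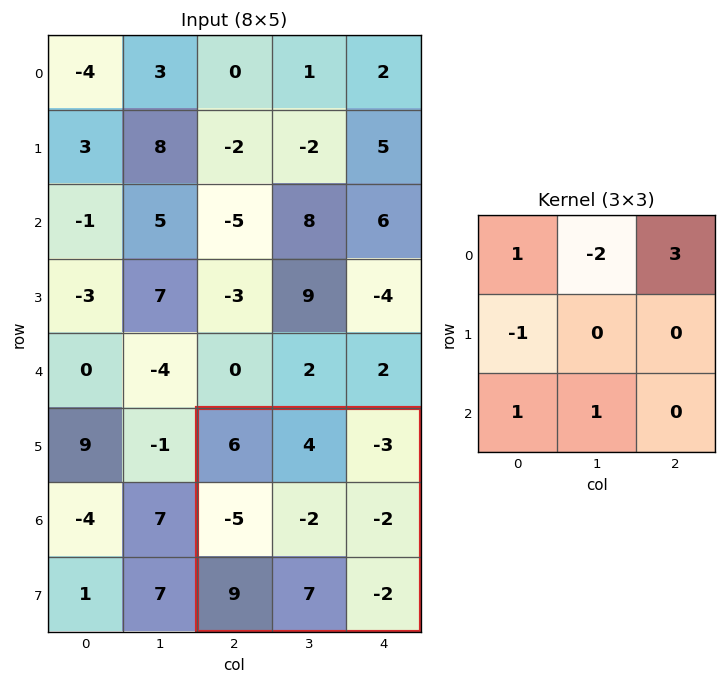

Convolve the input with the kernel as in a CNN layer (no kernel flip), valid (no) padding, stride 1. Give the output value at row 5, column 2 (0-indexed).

10

The receptive field on the input at this output position is [6 4 -3 / -5 -2 -2 / 9 7 -2]. Elementwise product with the kernel and sum: 6·1 + 4·-2 + -3·3 + -5·-1 + 9·1 + 7·1.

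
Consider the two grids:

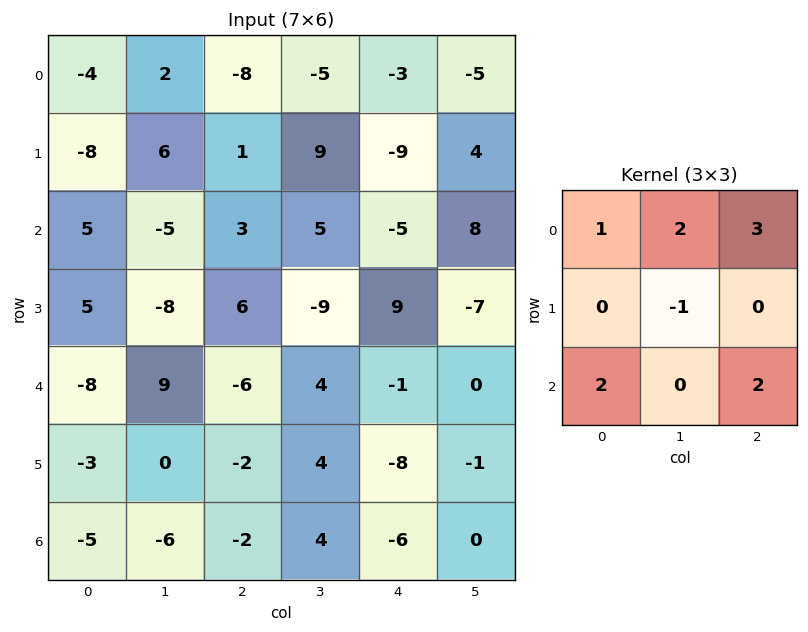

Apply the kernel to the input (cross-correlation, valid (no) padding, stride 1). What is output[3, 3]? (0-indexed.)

-5

The receptive field on the input at this output position is [-9 9 -7 / 4 -1 0 / 4 -8 -1]. Elementwise product with the kernel and sum: -9·1 + 9·2 + -7·3 + -1·-1 + 4·2 + -1·2.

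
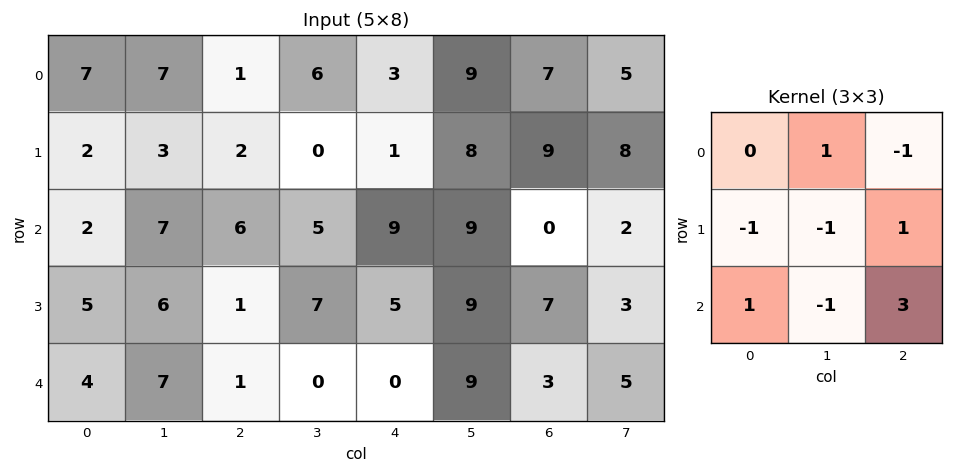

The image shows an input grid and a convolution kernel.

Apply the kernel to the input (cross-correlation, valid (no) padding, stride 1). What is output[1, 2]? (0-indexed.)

6

The receptive field on the input at this output position is [2 0 1 / 6 5 9 / 1 7 5]. Elementwise product with the kernel and sum: 0·1 + 1·-1 + 6·-1 + 5·-1 + 9·1 + 1·1 + 7·-1 + 5·3.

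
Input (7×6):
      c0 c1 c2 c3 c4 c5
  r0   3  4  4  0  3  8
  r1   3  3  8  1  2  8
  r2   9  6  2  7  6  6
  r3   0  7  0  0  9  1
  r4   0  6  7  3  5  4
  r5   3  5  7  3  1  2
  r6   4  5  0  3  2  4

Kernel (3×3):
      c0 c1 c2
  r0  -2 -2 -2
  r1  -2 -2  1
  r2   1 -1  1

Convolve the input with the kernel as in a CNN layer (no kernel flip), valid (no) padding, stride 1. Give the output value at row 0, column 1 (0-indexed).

The receptive field on the input at this output position is [4 4 0 / 3 8 1 / 6 2 7]. Elementwise product with the kernel and sum: 4·-2 + 4·-2 + 0·-2 + 3·-2 + 8·-2 + 1·1 + 6·1 + 2·-1 + 7·1.

-26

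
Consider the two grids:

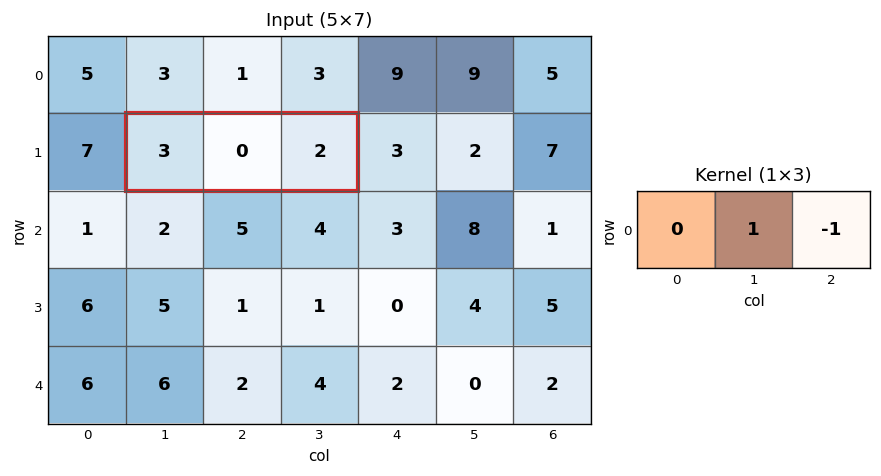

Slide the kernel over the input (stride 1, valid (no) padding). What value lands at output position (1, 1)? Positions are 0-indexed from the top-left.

The receptive field on the input at this output position is [3 0 2]. Elementwise product with the kernel and sum: 0·1 + 2·-1.

-2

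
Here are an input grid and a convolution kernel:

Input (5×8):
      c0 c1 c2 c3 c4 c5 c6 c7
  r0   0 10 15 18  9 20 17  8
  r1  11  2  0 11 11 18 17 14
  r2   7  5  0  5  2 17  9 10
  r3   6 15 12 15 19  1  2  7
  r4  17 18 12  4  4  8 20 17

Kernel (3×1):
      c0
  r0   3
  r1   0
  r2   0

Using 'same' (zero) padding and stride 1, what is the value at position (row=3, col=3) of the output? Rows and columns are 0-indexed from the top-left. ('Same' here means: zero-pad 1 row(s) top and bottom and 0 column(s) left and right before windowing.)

The receptive field on the zero-padded input at this output position is [5 / 15 / 4]. Elementwise product with the kernel and sum: 5·3.

15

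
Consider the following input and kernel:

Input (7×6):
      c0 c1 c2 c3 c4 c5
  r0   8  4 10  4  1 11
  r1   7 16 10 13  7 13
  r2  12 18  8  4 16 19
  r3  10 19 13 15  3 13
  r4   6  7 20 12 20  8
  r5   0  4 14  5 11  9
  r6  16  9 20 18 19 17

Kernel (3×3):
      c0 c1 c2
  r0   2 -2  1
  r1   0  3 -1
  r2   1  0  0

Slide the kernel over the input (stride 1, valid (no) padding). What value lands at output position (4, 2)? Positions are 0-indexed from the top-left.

60

The receptive field on the input at this output position is [20 12 20 / 14 5 11 / 20 18 19]. Elementwise product with the kernel and sum: 20·2 + 12·-2 + 20·1 + 5·3 + 11·-1 + 20·1.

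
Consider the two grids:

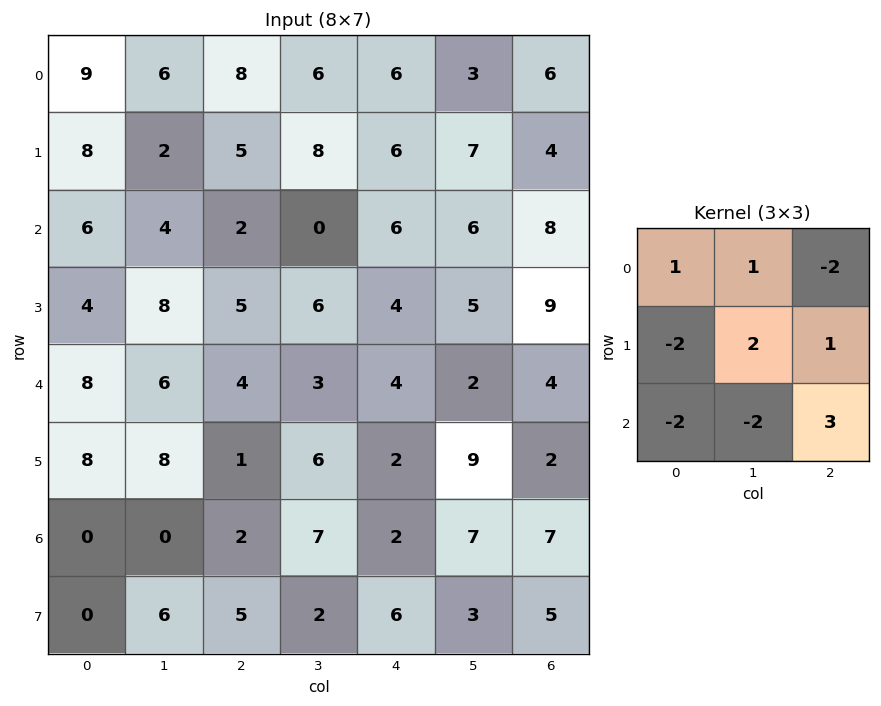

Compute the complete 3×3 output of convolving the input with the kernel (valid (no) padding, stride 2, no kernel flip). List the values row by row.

-22 28 3
3 -6 7
13 -1 17

Output[0,0]: The receptive field on the input at this output position is [9 6 8 / 8 2 5 / 6 4 2]. Elementwise product with the kernel and sum: 9·1 + 6·1 + 8·-2 + 8·-2 + 2·2 + 5·1 + 6·-2 + 4·-2 + 2·3.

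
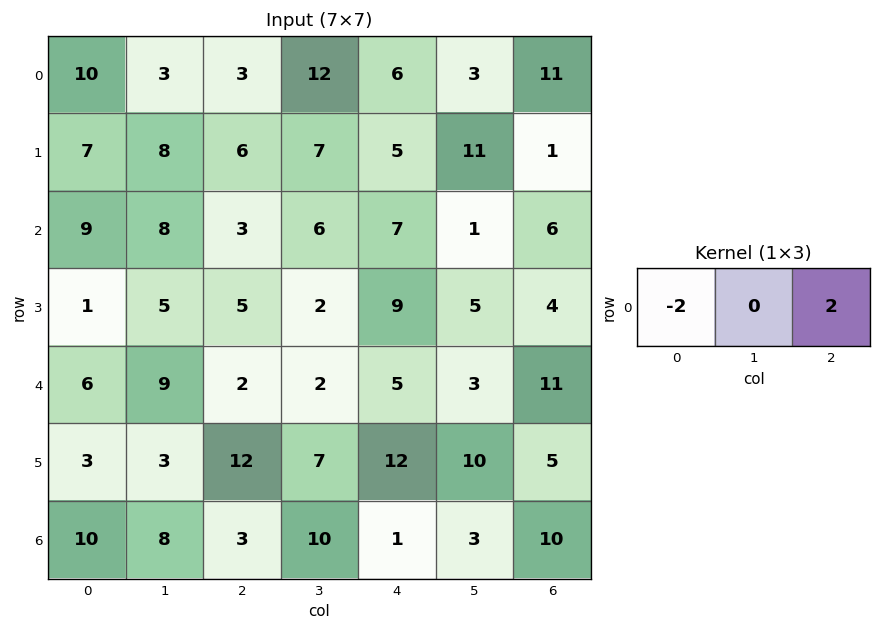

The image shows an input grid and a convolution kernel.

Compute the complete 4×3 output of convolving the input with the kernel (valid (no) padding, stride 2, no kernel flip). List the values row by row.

Output[0,0]: The receptive field on the input at this output position is [10 3 3]. Elementwise product with the kernel and sum: 10·-2 + 3·2.

-14 6 10
-12 8 -2
-8 6 12
-14 -4 18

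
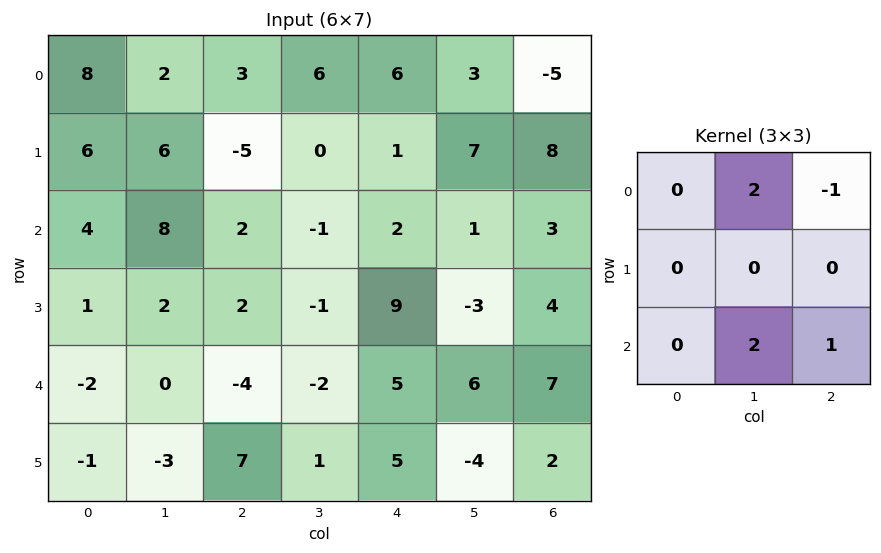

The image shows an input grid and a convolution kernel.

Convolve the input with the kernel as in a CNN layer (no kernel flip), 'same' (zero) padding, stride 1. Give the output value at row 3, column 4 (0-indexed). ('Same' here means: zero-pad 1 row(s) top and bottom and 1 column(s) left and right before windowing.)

19

The receptive field on the zero-padded input at this output position is [-1 2 1 / -1 9 -3 / -2 5 6]. Elementwise product with the kernel and sum: 2·2 + 1·-1 + 5·2 + 6·1.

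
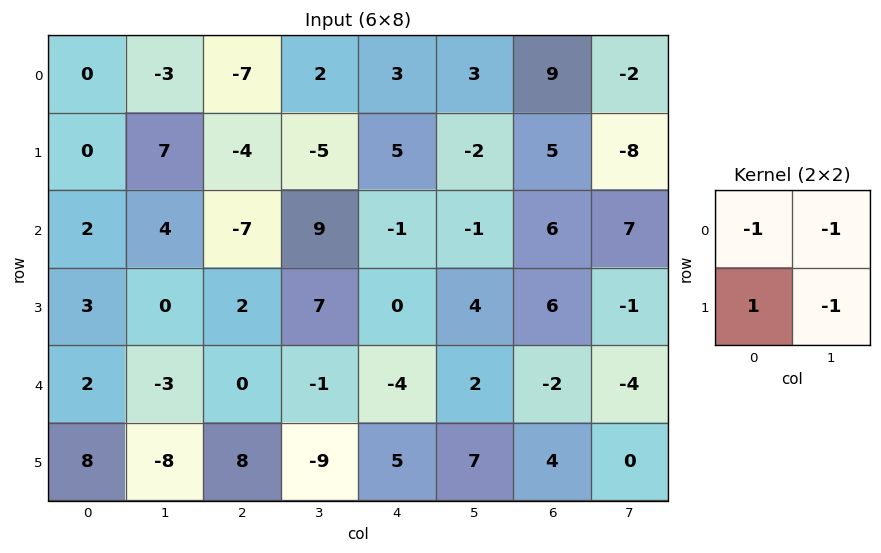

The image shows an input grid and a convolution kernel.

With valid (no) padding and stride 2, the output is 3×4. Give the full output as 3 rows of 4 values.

Output[0,0]: The receptive field on the input at this output position is [0 -3 / 0 7]. Elementwise product with the kernel and sum: 0·-1 + -3·-1 + 0·1 + 7·-1.
Output[0,1]: The receptive field on the input at this output position is [-7 2 / -4 -5]. Elementwise product with the kernel and sum: -7·-1 + 2·-1 + -4·1 + -5·-1.

-4 6 1 6
-3 -7 -2 -6
17 18 0 10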